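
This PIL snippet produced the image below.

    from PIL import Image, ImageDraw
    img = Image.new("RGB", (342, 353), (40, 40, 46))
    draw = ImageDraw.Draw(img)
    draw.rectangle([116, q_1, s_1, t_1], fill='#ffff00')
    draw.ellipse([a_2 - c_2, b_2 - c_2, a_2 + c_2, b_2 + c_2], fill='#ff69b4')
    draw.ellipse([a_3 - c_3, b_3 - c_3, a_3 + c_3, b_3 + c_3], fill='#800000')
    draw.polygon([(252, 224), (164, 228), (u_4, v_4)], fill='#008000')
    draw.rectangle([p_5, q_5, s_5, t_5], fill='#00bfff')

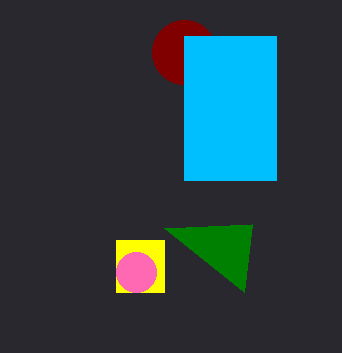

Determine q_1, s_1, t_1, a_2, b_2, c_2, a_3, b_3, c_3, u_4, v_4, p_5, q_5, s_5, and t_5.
q_1 = 240; s_1 = 164; t_1 = 292; a_2 = 136; b_2 = 272; c_2 = 20; a_3 = 184; b_3 = 52; c_3 = 32; u_4 = 244; v_4 = 292; p_5 = 184; q_5 = 36; s_5 = 276; t_5 = 180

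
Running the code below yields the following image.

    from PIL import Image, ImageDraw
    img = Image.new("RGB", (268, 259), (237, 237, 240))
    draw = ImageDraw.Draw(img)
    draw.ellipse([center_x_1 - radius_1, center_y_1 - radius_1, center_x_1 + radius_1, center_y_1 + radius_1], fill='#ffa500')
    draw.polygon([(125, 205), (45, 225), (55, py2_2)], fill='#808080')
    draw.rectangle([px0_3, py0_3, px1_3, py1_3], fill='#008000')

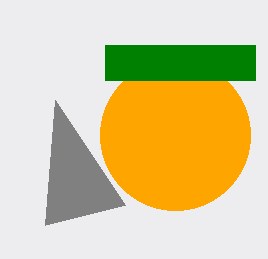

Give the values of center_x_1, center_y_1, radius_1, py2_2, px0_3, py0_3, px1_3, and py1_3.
center_x_1 = 175, center_y_1 = 135, radius_1 = 75, py2_2 = 100, px0_3 = 105, py0_3 = 45, px1_3 = 255, py1_3 = 80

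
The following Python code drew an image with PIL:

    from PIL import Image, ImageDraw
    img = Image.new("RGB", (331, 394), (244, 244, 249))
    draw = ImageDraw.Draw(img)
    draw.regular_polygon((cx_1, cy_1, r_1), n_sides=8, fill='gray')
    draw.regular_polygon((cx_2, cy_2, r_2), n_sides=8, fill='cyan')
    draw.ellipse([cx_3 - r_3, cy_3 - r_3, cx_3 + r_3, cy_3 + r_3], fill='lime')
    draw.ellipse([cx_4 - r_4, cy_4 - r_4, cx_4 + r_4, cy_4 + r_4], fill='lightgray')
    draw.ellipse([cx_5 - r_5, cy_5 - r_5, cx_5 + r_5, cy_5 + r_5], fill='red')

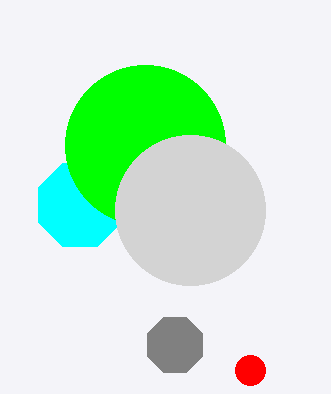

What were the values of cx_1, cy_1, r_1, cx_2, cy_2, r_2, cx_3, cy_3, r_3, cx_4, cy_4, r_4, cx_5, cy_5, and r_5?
cx_1 = 175; cy_1 = 345; r_1 = 30; cx_2 = 80; cy_2 = 205; r_2 = 45; cx_3 = 145; cy_3 = 145; r_3 = 80; cx_4 = 190; cy_4 = 210; r_4 = 75; cx_5 = 250; cy_5 = 370; r_5 = 15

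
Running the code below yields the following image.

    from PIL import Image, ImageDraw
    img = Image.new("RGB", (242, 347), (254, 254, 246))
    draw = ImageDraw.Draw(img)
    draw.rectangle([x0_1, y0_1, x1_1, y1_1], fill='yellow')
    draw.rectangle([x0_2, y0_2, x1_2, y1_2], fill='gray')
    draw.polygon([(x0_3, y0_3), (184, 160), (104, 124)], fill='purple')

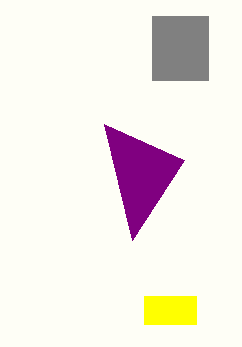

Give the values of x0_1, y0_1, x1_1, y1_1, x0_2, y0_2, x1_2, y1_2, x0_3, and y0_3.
x0_1 = 144; y0_1 = 296; x1_1 = 196; y1_1 = 324; x0_2 = 152; y0_2 = 16; x1_2 = 208; y1_2 = 80; x0_3 = 132; y0_3 = 240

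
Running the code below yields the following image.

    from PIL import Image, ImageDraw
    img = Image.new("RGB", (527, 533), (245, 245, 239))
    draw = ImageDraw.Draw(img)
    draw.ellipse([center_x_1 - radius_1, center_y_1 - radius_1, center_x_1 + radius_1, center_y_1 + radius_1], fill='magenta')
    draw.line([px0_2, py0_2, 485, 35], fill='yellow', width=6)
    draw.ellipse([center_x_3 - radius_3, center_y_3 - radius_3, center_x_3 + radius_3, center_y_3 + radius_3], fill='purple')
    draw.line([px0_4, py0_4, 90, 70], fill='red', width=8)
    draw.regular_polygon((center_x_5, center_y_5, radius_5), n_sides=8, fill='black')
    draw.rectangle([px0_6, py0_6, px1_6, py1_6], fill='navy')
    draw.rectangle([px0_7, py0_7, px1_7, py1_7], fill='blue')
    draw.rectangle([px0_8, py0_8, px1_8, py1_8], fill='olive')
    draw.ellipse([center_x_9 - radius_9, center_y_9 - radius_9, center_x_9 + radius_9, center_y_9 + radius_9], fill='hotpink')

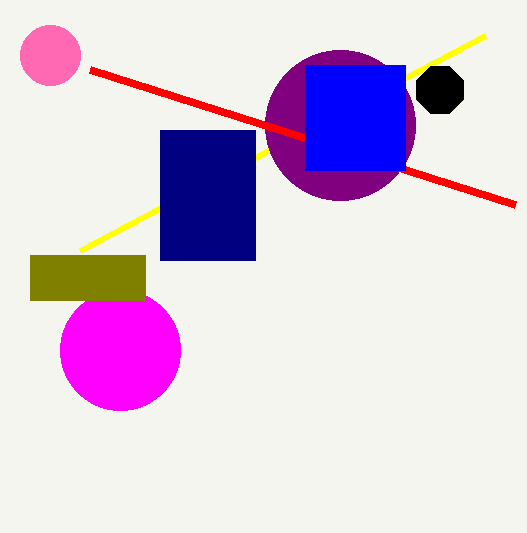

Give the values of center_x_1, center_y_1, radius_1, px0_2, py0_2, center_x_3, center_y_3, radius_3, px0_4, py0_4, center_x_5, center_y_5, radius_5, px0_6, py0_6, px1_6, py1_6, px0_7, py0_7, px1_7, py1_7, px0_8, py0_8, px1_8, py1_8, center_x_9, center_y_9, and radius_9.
center_x_1 = 120; center_y_1 = 350; radius_1 = 60; px0_2 = 80; py0_2 = 250; center_x_3 = 340; center_y_3 = 125; radius_3 = 75; px0_4 = 515; py0_4 = 205; center_x_5 = 440; center_y_5 = 90; radius_5 = 25; px0_6 = 160; py0_6 = 130; px1_6 = 255; py1_6 = 260; px0_7 = 305; py0_7 = 65; px1_7 = 405; py1_7 = 170; px0_8 = 30; py0_8 = 255; px1_8 = 145; py1_8 = 300; center_x_9 = 50; center_y_9 = 55; radius_9 = 30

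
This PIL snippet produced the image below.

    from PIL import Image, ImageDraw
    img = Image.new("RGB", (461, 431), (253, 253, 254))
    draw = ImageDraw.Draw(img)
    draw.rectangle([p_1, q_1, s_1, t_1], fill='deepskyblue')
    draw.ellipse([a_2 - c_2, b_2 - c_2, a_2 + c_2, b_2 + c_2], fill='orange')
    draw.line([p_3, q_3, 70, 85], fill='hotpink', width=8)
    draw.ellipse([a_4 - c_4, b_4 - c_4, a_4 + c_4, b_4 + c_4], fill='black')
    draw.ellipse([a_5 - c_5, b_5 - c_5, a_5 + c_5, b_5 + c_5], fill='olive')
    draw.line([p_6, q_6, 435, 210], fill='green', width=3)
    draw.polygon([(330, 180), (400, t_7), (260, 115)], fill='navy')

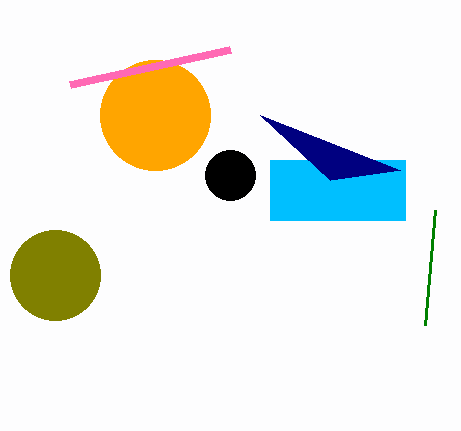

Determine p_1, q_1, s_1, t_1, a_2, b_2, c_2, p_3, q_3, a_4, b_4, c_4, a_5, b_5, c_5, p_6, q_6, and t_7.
p_1 = 270
q_1 = 160
s_1 = 405
t_1 = 220
a_2 = 155
b_2 = 115
c_2 = 55
p_3 = 230
q_3 = 50
a_4 = 230
b_4 = 175
c_4 = 25
a_5 = 55
b_5 = 275
c_5 = 45
p_6 = 425
q_6 = 325
t_7 = 170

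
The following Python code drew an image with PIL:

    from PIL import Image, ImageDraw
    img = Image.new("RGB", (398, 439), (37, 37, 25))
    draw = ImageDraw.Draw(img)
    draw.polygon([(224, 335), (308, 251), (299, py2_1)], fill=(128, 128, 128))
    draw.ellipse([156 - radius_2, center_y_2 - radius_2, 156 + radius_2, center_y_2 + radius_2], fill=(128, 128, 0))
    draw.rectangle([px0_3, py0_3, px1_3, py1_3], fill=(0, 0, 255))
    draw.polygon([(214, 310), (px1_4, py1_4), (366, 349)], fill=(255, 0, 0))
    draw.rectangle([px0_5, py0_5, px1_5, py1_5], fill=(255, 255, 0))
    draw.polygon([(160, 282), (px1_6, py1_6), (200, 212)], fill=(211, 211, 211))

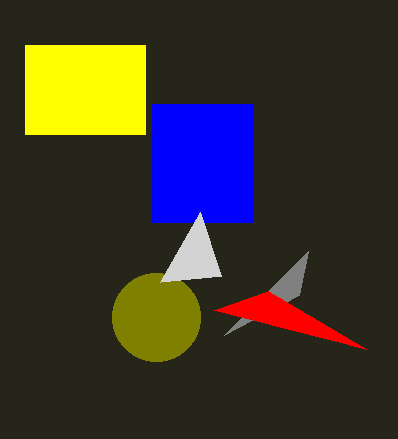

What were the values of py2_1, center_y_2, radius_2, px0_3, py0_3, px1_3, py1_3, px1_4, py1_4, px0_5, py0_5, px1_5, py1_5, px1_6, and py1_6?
py2_1 = 295
center_y_2 = 317
radius_2 = 44
px0_3 = 152
py0_3 = 104
px1_3 = 253
py1_3 = 222
px1_4 = 268
py1_4 = 291
px0_5 = 25
py0_5 = 45
px1_5 = 145
py1_5 = 134
px1_6 = 221
py1_6 = 276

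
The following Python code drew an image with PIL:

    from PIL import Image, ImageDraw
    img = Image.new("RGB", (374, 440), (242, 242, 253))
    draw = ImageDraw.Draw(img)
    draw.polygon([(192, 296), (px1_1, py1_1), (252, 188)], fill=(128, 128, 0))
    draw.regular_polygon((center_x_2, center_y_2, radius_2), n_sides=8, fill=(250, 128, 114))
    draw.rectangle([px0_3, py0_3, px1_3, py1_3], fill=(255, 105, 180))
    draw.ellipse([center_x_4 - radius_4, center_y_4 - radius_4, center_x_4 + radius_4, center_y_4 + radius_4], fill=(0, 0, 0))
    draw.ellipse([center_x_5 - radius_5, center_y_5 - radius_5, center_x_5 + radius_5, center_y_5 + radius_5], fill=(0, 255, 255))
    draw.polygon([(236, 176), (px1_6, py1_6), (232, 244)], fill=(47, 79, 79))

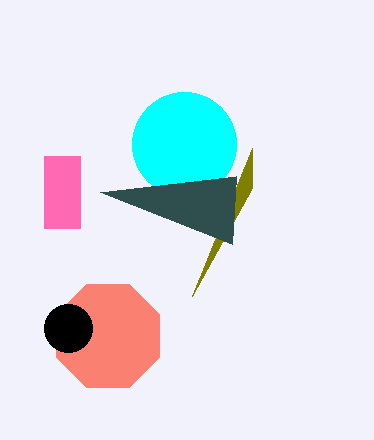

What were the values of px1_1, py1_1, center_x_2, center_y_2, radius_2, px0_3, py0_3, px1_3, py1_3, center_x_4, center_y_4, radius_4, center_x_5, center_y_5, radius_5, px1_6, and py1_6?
px1_1 = 252; py1_1 = 148; center_x_2 = 108; center_y_2 = 336; radius_2 = 56; px0_3 = 44; py0_3 = 156; px1_3 = 80; py1_3 = 228; center_x_4 = 68; center_y_4 = 328; radius_4 = 24; center_x_5 = 184; center_y_5 = 144; radius_5 = 52; px1_6 = 100; py1_6 = 192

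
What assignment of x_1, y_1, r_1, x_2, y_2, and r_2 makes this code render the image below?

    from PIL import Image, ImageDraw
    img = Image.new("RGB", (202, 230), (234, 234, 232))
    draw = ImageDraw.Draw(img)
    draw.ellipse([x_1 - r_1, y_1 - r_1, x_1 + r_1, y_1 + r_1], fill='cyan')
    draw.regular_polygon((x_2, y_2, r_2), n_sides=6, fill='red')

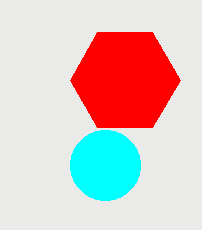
x_1 = 105, y_1 = 165, r_1 = 35, x_2 = 125, y_2 = 80, r_2 = 55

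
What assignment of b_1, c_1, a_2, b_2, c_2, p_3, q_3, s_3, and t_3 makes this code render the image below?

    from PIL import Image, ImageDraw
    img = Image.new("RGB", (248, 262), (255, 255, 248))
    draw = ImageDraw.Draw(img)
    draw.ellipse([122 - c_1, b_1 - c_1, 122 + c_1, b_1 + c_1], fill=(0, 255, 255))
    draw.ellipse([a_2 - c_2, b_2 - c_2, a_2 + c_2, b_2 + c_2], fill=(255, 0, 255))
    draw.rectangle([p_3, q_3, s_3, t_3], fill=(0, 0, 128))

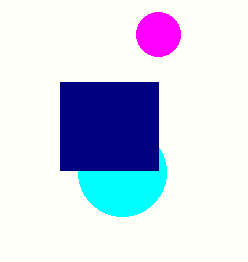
b_1 = 172
c_1 = 44
a_2 = 158
b_2 = 34
c_2 = 22
p_3 = 60
q_3 = 82
s_3 = 158
t_3 = 170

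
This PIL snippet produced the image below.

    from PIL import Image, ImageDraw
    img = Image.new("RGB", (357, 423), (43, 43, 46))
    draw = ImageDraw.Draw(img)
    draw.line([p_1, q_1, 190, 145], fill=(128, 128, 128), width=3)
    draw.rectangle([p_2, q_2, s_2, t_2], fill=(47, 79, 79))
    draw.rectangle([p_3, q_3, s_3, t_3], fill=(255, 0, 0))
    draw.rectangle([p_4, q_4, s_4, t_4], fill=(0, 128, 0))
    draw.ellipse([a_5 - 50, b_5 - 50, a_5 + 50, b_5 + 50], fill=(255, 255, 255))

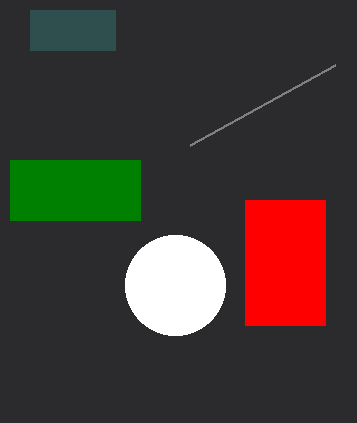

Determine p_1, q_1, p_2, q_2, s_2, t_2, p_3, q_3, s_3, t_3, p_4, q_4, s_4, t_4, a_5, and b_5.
p_1 = 335, q_1 = 65, p_2 = 30, q_2 = 10, s_2 = 115, t_2 = 50, p_3 = 245, q_3 = 200, s_3 = 325, t_3 = 325, p_4 = 10, q_4 = 160, s_4 = 140, t_4 = 220, a_5 = 175, b_5 = 285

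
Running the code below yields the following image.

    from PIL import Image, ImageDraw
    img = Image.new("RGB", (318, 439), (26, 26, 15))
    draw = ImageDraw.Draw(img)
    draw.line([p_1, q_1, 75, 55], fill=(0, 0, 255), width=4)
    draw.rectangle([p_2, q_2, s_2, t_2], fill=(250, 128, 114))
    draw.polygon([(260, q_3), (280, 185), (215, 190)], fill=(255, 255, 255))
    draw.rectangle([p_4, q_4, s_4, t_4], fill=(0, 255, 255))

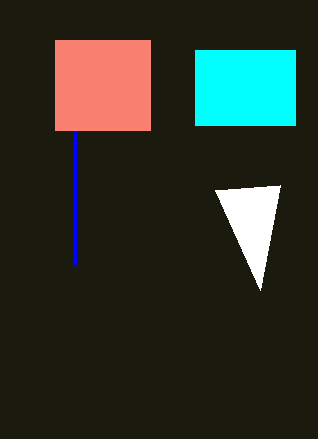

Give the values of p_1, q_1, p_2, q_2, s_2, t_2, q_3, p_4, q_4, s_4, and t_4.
p_1 = 75
q_1 = 265
p_2 = 55
q_2 = 40
s_2 = 150
t_2 = 130
q_3 = 290
p_4 = 195
q_4 = 50
s_4 = 295
t_4 = 125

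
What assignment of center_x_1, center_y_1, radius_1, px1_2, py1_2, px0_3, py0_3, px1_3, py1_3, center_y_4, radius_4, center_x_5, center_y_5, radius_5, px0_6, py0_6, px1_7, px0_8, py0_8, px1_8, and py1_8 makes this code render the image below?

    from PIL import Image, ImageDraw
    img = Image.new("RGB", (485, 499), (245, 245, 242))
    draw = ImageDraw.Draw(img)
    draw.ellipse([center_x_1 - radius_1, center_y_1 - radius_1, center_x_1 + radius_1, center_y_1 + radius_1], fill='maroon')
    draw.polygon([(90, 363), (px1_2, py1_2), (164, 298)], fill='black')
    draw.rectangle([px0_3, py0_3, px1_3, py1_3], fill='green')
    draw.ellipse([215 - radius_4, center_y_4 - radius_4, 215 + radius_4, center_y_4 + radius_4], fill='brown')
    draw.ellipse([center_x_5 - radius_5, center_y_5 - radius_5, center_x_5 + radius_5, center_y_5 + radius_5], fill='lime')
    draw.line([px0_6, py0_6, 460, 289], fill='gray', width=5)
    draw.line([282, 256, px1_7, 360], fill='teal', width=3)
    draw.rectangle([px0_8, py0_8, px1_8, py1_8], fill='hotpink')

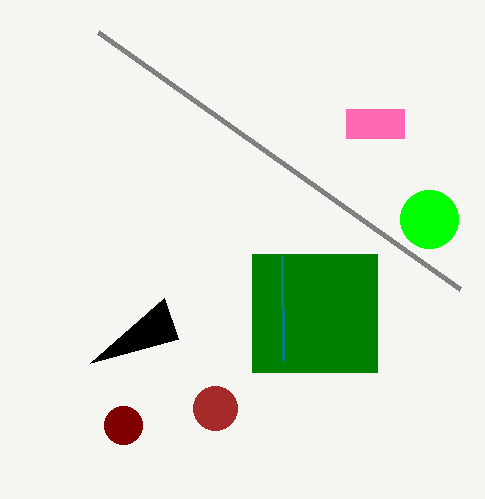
center_x_1 = 123
center_y_1 = 425
radius_1 = 19
px1_2 = 178
py1_2 = 339
px0_3 = 252
py0_3 = 254
px1_3 = 377
py1_3 = 372
center_y_4 = 408
radius_4 = 22
center_x_5 = 429
center_y_5 = 219
radius_5 = 29
px0_6 = 98
py0_6 = 32
px1_7 = 283
px0_8 = 346
py0_8 = 109
px1_8 = 404
py1_8 = 138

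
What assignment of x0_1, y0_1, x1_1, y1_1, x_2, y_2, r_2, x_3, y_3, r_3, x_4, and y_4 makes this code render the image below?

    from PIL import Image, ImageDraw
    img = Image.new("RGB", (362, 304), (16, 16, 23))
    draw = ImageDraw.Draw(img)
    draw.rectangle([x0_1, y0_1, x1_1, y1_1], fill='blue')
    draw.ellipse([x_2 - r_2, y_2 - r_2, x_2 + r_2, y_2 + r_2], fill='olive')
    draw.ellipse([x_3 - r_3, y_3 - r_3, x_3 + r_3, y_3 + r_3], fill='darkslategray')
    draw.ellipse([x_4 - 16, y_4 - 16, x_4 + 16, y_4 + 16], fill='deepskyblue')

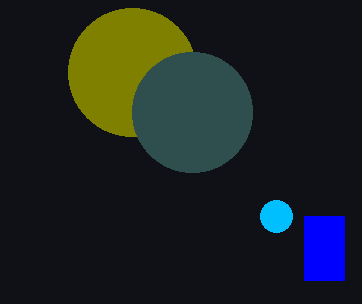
x0_1 = 304, y0_1 = 216, x1_1 = 344, y1_1 = 280, x_2 = 132, y_2 = 72, r_2 = 64, x_3 = 192, y_3 = 112, r_3 = 60, x_4 = 276, y_4 = 216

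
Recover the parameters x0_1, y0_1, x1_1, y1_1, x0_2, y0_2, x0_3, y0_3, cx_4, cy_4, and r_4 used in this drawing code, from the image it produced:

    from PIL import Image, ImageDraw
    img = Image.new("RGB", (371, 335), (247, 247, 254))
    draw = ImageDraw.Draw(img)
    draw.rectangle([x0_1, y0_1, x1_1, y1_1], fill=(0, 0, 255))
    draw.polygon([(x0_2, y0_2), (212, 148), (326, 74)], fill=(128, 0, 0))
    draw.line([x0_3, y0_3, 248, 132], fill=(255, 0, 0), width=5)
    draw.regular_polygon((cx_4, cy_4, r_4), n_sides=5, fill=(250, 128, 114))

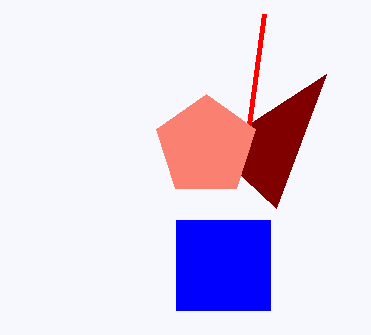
x0_1 = 176; y0_1 = 220; x1_1 = 270; y1_1 = 310; x0_2 = 276; y0_2 = 208; x0_3 = 264; y0_3 = 14; cx_4 = 206; cy_4 = 146; r_4 = 52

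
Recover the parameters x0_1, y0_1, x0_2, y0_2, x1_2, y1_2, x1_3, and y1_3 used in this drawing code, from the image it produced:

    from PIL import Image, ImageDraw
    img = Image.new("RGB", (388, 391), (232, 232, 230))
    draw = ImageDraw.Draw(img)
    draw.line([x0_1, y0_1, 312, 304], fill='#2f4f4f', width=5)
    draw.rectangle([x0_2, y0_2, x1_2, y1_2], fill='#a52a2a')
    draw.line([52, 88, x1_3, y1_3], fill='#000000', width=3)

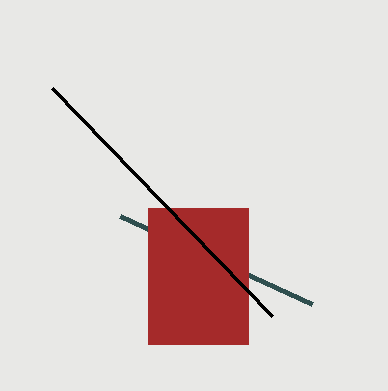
x0_1 = 120
y0_1 = 216
x0_2 = 148
y0_2 = 208
x1_2 = 248
y1_2 = 344
x1_3 = 272
y1_3 = 316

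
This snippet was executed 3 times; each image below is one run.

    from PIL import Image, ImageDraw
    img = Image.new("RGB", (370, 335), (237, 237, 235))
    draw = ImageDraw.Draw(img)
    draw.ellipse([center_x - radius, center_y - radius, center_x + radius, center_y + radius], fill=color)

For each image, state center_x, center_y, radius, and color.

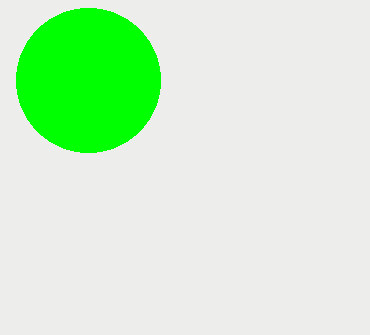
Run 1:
center_x = 88; center_y = 80; radius = 72; color = 'lime'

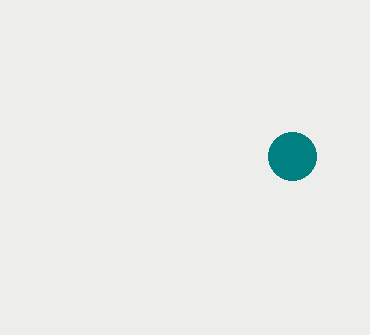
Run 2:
center_x = 292
center_y = 156
radius = 24
color = 'teal'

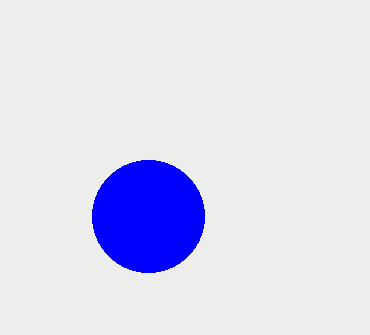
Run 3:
center_x = 148; center_y = 216; radius = 56; color = 'blue'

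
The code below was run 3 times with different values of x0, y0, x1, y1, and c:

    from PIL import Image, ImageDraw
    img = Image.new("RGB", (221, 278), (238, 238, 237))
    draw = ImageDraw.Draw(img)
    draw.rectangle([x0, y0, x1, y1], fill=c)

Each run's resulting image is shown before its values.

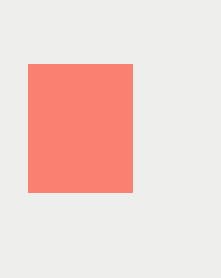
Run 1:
x0 = 28; y0 = 64; x1 = 132; y1 = 192; c = 'salmon'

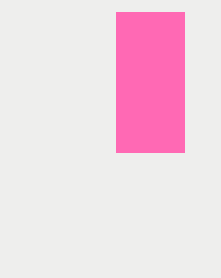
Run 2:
x0 = 116
y0 = 12
x1 = 184
y1 = 152
c = 'hotpink'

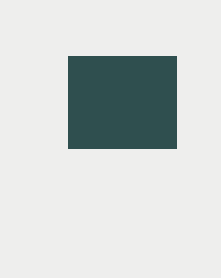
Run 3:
x0 = 68; y0 = 56; x1 = 176; y1 = 148; c = 'darkslategray'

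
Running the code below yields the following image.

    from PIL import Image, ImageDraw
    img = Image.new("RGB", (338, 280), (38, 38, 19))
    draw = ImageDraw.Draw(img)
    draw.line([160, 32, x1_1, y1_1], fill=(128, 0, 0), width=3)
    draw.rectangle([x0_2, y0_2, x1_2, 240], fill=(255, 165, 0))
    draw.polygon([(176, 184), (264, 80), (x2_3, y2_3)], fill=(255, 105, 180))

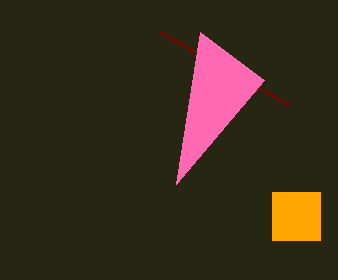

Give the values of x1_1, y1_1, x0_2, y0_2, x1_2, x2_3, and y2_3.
x1_1 = 288; y1_1 = 104; x0_2 = 272; y0_2 = 192; x1_2 = 320; x2_3 = 200; y2_3 = 32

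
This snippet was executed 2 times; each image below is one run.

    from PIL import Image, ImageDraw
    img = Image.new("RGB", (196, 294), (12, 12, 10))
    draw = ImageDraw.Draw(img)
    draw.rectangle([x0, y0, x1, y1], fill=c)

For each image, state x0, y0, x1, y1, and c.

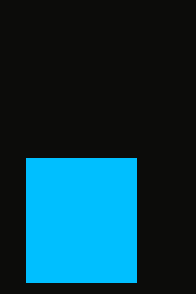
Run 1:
x0 = 26; y0 = 158; x1 = 136; y1 = 282; c = 'deepskyblue'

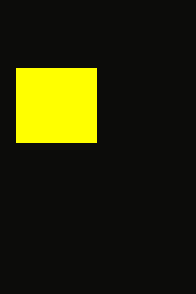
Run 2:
x0 = 16
y0 = 68
x1 = 96
y1 = 142
c = 'yellow'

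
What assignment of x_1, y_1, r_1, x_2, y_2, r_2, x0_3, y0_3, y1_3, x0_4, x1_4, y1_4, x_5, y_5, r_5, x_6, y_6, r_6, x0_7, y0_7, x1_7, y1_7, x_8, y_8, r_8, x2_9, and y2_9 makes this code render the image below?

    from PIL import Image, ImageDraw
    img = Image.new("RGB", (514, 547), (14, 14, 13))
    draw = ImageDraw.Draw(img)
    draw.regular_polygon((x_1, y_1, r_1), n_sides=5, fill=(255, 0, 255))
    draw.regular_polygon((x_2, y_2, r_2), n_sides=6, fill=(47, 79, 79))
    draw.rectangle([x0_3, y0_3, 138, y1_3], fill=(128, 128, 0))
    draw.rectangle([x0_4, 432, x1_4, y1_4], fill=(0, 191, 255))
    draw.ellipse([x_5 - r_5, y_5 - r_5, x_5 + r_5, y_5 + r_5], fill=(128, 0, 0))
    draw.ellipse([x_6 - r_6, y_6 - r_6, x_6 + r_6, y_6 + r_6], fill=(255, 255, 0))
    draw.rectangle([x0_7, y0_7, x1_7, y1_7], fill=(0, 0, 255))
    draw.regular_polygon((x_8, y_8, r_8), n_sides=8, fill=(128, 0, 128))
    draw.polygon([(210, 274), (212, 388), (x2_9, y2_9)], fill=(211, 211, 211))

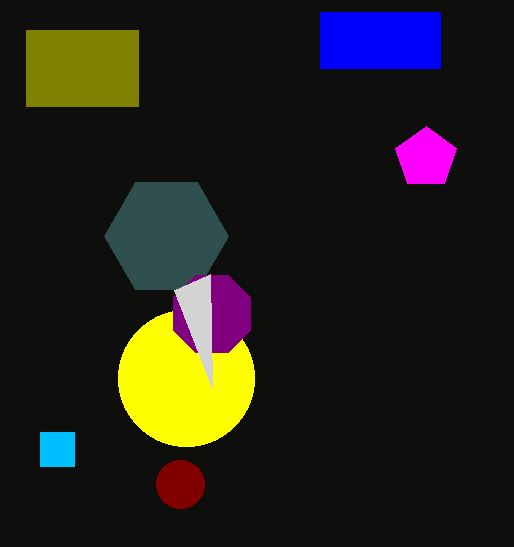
x_1 = 426
y_1 = 158
r_1 = 32
x_2 = 166
y_2 = 236
r_2 = 62
x0_3 = 26
y0_3 = 30
y1_3 = 106
x0_4 = 40
x1_4 = 74
y1_4 = 466
x_5 = 180
y_5 = 484
r_5 = 24
x_6 = 186
y_6 = 378
r_6 = 68
x0_7 = 320
y0_7 = 12
x1_7 = 440
y1_7 = 68
x_8 = 212
y_8 = 314
r_8 = 42
x2_9 = 174
y2_9 = 290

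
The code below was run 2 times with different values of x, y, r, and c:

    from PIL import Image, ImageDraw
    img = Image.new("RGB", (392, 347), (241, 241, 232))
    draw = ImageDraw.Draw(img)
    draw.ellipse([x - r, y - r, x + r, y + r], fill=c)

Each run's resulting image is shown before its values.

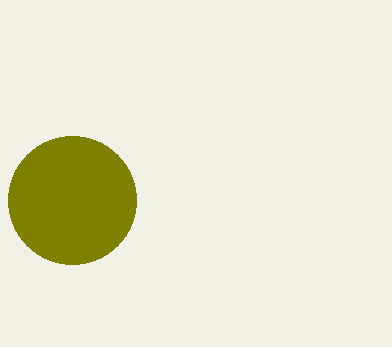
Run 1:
x = 72; y = 200; r = 64; c = 'olive'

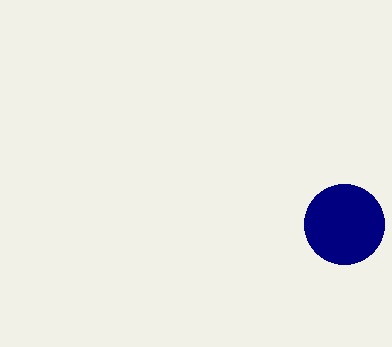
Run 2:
x = 344; y = 224; r = 40; c = 'navy'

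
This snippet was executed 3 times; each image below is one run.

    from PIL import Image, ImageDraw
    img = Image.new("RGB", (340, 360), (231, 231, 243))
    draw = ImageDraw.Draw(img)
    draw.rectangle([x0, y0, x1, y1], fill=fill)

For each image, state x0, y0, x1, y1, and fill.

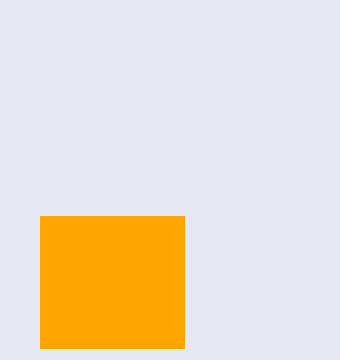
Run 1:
x0 = 40, y0 = 216, x1 = 184, y1 = 348, fill = 'orange'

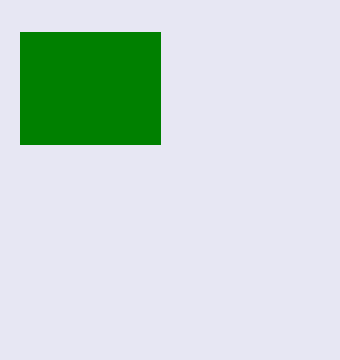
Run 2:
x0 = 20; y0 = 32; x1 = 160; y1 = 144; fill = 'green'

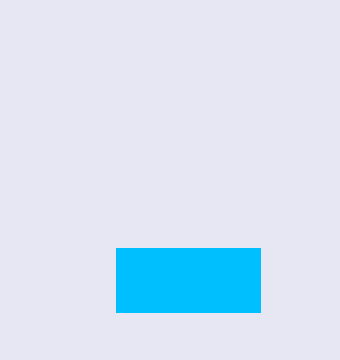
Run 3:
x0 = 116; y0 = 248; x1 = 260; y1 = 312; fill = 'deepskyblue'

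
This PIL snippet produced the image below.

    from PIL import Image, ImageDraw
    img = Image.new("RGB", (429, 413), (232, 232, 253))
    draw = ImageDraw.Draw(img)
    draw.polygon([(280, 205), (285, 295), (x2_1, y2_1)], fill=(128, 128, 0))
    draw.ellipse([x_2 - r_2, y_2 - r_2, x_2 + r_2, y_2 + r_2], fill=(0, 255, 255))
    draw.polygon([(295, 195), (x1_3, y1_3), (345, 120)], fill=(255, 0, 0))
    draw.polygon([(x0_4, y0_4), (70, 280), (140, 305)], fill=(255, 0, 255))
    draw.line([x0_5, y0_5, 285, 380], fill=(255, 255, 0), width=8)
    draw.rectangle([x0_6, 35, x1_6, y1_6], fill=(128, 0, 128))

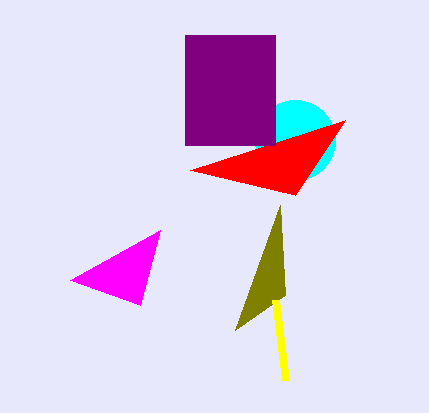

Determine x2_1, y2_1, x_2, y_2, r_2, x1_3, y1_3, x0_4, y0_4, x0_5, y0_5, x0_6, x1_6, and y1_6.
x2_1 = 235
y2_1 = 330
x_2 = 295
y_2 = 140
r_2 = 40
x1_3 = 190
y1_3 = 170
x0_4 = 160
y0_4 = 230
x0_5 = 275
y0_5 = 300
x0_6 = 185
x1_6 = 275
y1_6 = 145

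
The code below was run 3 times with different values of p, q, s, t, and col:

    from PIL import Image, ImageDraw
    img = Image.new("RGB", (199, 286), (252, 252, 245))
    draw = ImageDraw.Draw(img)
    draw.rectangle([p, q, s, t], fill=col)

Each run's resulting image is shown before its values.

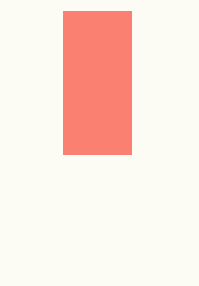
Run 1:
p = 63; q = 11; s = 131; t = 154; col = 'salmon'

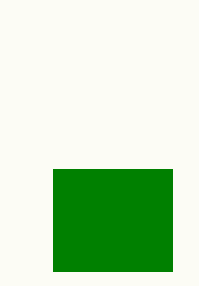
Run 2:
p = 53
q = 169
s = 172
t = 271
col = 'green'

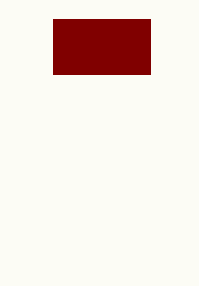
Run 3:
p = 53; q = 19; s = 150; t = 74; col = 'maroon'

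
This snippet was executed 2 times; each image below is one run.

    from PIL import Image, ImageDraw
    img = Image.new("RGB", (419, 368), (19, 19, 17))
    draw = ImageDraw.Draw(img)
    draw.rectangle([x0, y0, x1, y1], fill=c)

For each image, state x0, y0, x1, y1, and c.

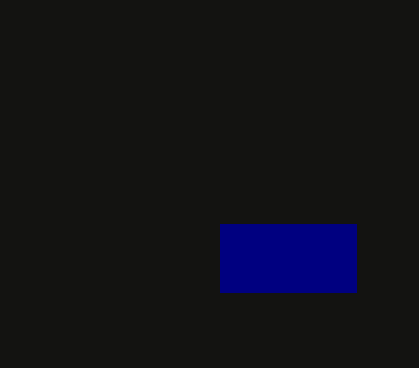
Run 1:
x0 = 220, y0 = 224, x1 = 356, y1 = 292, c = 'navy'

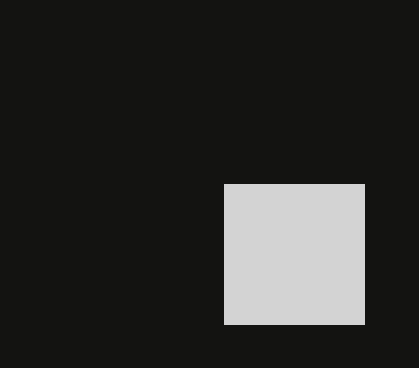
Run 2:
x0 = 224
y0 = 184
x1 = 364
y1 = 324
c = 'lightgray'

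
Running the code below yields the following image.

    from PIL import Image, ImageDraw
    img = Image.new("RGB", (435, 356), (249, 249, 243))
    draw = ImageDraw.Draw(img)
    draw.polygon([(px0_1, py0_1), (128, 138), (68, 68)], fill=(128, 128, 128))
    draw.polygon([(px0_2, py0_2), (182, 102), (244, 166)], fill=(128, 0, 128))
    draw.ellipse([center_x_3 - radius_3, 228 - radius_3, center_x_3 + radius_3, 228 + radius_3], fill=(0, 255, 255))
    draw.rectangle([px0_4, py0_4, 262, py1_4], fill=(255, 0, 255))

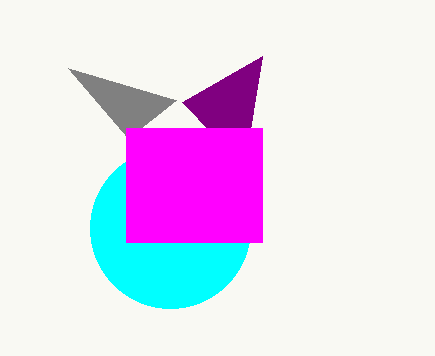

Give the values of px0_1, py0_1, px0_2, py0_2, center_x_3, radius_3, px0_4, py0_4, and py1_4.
px0_1 = 176, py0_1 = 100, px0_2 = 262, py0_2 = 56, center_x_3 = 170, radius_3 = 80, px0_4 = 126, py0_4 = 128, py1_4 = 242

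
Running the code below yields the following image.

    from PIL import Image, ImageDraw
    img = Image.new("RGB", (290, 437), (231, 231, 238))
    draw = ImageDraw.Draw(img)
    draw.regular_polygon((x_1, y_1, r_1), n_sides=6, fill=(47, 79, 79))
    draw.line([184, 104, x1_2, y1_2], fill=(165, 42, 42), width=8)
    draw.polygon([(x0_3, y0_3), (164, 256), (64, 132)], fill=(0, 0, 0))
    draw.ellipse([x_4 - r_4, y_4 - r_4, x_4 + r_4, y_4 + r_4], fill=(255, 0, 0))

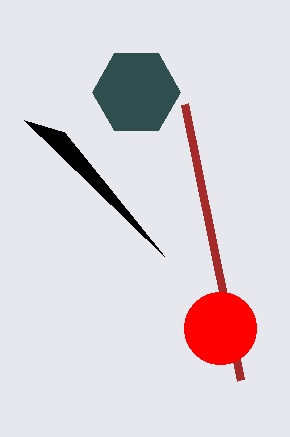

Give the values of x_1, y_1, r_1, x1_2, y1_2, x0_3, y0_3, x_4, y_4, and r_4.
x_1 = 136
y_1 = 92
r_1 = 44
x1_2 = 240
y1_2 = 380
x0_3 = 24
y0_3 = 120
x_4 = 220
y_4 = 328
r_4 = 36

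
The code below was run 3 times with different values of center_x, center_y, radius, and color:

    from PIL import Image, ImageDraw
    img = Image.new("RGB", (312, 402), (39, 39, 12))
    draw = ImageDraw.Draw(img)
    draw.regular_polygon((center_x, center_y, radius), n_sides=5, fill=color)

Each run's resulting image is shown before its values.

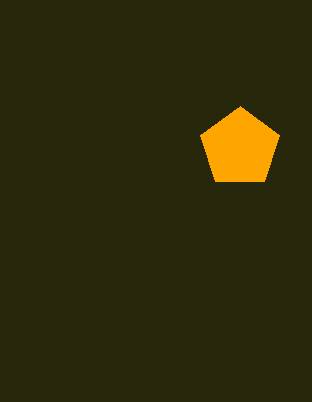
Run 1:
center_x = 240; center_y = 148; radius = 42; color = 'orange'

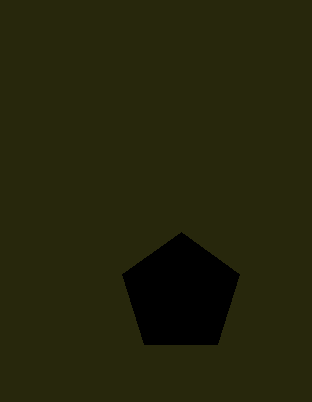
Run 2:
center_x = 181
center_y = 294
radius = 62
color = 'black'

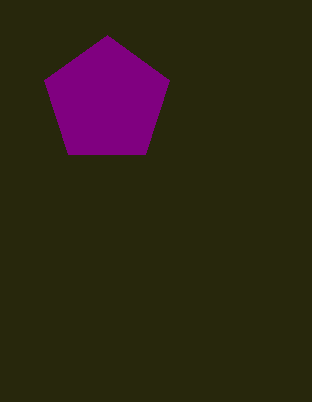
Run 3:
center_x = 107; center_y = 101; radius = 66; color = 'purple'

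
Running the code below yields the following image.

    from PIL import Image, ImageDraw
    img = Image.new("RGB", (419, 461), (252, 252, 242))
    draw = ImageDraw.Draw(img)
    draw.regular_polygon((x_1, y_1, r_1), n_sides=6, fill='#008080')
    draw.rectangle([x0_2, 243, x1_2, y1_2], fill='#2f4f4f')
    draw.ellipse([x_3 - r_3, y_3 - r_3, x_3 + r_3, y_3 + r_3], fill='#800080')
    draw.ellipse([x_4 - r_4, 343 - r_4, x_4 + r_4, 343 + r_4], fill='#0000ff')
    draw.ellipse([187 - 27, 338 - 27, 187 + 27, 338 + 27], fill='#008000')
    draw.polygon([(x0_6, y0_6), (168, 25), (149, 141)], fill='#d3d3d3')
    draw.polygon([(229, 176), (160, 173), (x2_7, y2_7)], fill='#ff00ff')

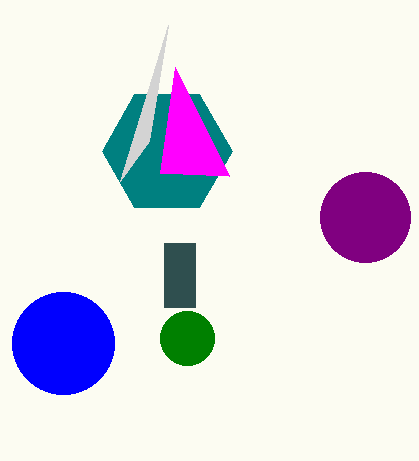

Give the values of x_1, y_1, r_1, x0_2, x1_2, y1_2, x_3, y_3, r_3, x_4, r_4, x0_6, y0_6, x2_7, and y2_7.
x_1 = 167; y_1 = 151; r_1 = 65; x0_2 = 164; x1_2 = 195; y1_2 = 307; x_3 = 365; y_3 = 217; r_3 = 45; x_4 = 63; r_4 = 51; x0_6 = 120; y0_6 = 181; x2_7 = 175; y2_7 = 67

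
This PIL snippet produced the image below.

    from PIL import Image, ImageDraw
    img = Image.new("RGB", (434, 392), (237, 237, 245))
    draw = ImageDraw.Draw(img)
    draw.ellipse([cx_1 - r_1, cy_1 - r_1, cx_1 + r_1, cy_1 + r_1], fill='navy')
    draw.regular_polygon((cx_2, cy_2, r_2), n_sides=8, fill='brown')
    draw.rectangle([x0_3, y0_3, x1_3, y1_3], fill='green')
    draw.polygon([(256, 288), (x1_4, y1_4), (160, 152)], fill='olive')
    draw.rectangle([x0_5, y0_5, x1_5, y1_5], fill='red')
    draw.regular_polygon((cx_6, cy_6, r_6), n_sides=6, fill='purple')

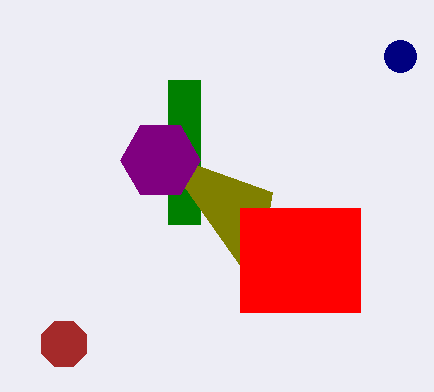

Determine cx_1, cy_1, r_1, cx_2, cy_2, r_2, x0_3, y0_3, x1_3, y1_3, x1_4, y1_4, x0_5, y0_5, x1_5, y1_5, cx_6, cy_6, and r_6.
cx_1 = 400
cy_1 = 56
r_1 = 16
cx_2 = 64
cy_2 = 344
r_2 = 24
x0_3 = 168
y0_3 = 80
x1_3 = 200
y1_3 = 224
x1_4 = 272
y1_4 = 192
x0_5 = 240
y0_5 = 208
x1_5 = 360
y1_5 = 312
cx_6 = 160
cy_6 = 160
r_6 = 40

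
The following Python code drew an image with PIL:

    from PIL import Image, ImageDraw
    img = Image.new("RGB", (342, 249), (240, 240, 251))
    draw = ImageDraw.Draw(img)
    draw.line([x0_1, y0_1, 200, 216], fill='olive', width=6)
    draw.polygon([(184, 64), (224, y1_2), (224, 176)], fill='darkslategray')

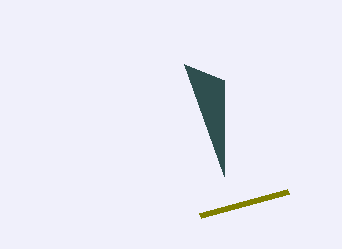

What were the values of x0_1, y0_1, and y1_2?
x0_1 = 288; y0_1 = 192; y1_2 = 80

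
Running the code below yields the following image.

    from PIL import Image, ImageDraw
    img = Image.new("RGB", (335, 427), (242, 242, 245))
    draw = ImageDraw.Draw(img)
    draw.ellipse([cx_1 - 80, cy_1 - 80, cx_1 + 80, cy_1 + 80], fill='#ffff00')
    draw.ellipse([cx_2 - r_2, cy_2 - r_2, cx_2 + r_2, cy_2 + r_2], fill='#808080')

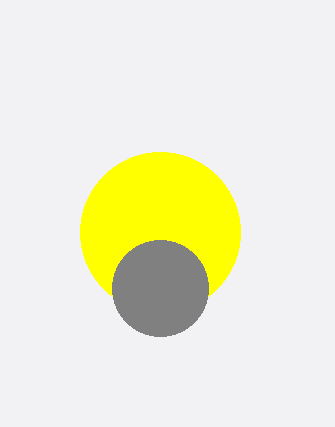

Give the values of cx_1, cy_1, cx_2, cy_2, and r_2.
cx_1 = 160; cy_1 = 232; cx_2 = 160; cy_2 = 288; r_2 = 48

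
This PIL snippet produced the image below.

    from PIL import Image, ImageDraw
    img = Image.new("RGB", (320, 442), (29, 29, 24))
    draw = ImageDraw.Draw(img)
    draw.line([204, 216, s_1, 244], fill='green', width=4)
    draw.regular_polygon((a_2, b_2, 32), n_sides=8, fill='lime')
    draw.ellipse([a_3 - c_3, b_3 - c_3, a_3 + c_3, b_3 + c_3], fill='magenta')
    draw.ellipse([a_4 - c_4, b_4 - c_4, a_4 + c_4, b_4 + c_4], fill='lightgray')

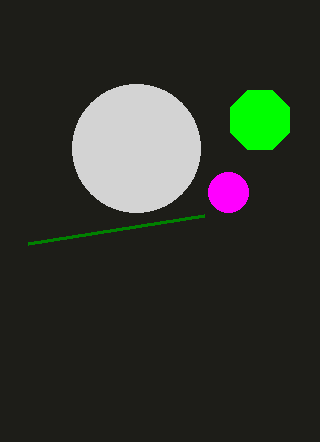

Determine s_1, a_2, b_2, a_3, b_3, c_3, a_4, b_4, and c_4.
s_1 = 28
a_2 = 260
b_2 = 120
a_3 = 228
b_3 = 192
c_3 = 20
a_4 = 136
b_4 = 148
c_4 = 64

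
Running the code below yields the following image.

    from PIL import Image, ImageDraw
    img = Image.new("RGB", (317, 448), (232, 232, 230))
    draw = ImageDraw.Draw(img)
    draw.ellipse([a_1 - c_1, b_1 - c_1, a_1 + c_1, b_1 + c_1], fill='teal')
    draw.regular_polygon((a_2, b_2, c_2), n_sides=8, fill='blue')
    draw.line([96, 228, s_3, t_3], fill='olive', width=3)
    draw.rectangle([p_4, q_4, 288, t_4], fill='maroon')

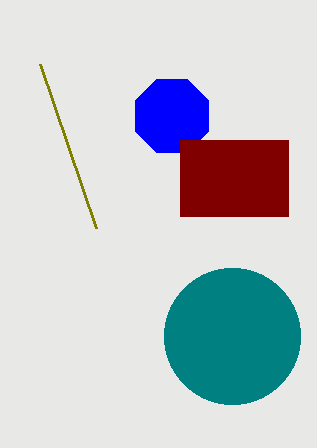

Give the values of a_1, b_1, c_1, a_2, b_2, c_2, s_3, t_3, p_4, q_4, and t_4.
a_1 = 232, b_1 = 336, c_1 = 68, a_2 = 172, b_2 = 116, c_2 = 40, s_3 = 40, t_3 = 64, p_4 = 180, q_4 = 140, t_4 = 216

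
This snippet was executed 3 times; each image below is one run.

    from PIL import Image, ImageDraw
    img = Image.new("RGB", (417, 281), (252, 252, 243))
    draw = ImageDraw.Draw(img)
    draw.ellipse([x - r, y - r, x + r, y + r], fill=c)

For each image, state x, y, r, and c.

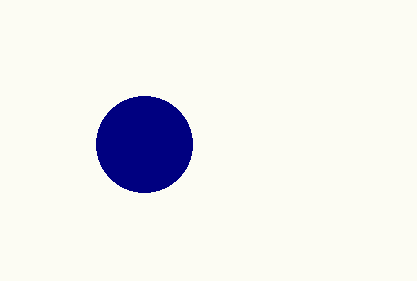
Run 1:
x = 144; y = 144; r = 48; c = 'navy'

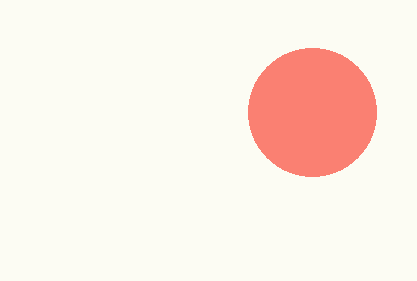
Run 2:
x = 312, y = 112, r = 64, c = 'salmon'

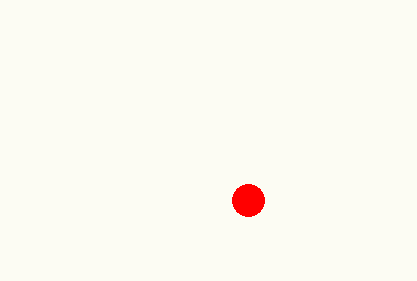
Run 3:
x = 248
y = 200
r = 16
c = 'red'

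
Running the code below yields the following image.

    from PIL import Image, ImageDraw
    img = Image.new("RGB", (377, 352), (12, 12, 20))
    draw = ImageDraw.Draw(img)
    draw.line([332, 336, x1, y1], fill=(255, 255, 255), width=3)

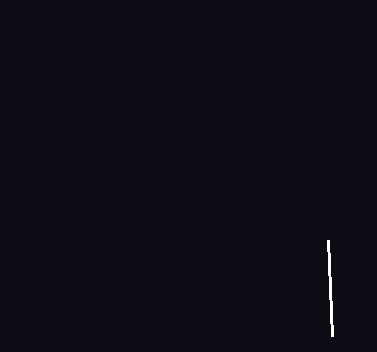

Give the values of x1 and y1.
x1 = 328
y1 = 240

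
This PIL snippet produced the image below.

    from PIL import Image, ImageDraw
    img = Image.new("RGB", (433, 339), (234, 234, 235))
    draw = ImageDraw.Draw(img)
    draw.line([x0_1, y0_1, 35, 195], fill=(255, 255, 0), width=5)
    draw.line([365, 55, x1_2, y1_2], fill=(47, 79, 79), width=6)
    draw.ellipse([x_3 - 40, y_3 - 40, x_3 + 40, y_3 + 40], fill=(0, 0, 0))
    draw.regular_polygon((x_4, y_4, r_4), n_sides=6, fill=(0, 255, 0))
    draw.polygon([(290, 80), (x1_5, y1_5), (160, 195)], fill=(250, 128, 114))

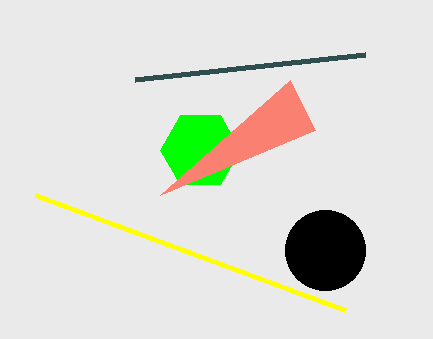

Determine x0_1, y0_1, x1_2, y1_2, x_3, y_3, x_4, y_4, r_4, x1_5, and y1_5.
x0_1 = 345
y0_1 = 310
x1_2 = 135
y1_2 = 80
x_3 = 325
y_3 = 250
x_4 = 200
y_4 = 150
r_4 = 40
x1_5 = 315
y1_5 = 130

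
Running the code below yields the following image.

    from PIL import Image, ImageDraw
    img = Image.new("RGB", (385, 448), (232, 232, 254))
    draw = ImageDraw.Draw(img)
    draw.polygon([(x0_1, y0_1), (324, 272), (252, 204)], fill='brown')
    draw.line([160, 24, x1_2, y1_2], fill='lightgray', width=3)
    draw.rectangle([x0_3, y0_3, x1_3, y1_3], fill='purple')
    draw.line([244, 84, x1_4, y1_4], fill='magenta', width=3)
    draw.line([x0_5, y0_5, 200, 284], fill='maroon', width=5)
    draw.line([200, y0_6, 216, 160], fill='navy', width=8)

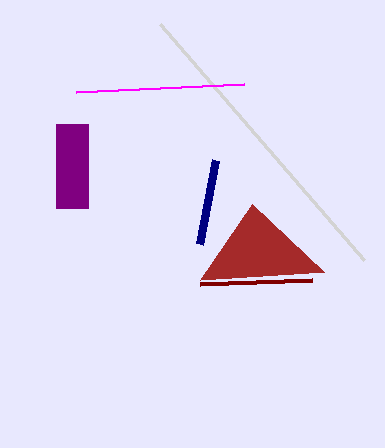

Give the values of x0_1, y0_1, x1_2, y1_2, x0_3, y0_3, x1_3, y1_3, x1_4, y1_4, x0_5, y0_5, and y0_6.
x0_1 = 200
y0_1 = 280
x1_2 = 364
y1_2 = 260
x0_3 = 56
y0_3 = 124
x1_3 = 88
y1_3 = 208
x1_4 = 76
y1_4 = 92
x0_5 = 312
y0_5 = 280
y0_6 = 244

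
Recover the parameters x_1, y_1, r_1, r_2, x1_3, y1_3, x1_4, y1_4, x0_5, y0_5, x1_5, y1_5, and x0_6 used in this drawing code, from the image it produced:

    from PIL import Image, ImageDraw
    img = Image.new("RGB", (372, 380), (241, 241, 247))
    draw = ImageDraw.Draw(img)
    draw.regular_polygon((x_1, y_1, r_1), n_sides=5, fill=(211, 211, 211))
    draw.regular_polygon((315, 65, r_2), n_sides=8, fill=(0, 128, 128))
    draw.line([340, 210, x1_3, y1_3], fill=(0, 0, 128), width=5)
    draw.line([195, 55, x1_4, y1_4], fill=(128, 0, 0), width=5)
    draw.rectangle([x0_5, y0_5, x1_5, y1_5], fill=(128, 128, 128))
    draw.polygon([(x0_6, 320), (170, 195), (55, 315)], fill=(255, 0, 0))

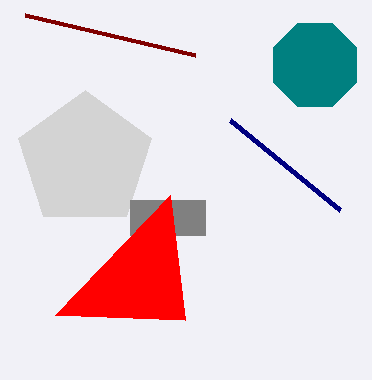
x_1 = 85
y_1 = 160
r_1 = 70
r_2 = 45
x1_3 = 230
y1_3 = 120
x1_4 = 25
y1_4 = 15
x0_5 = 130
y0_5 = 200
x1_5 = 205
y1_5 = 235
x0_6 = 185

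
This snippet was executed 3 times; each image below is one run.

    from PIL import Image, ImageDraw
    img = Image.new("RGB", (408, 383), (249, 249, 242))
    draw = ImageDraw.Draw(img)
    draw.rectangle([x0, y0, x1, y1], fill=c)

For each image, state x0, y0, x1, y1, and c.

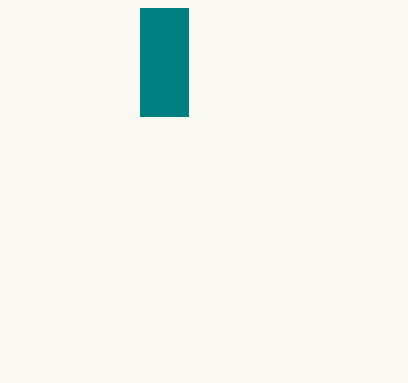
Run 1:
x0 = 140; y0 = 8; x1 = 188; y1 = 116; c = 'teal'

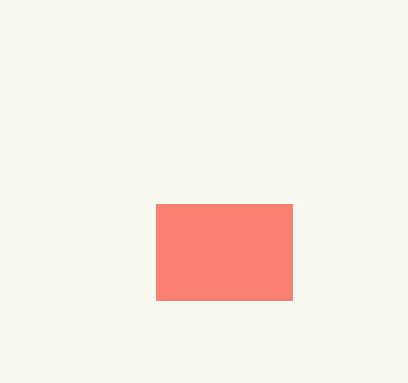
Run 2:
x0 = 156
y0 = 204
x1 = 292
y1 = 300
c = 'salmon'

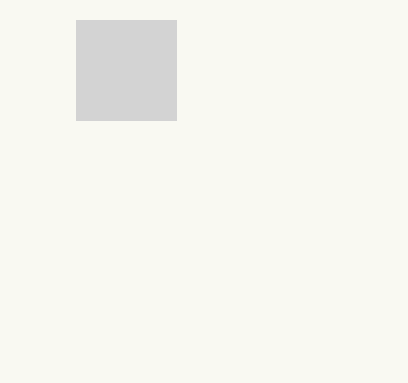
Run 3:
x0 = 76
y0 = 20
x1 = 176
y1 = 120
c = 'lightgray'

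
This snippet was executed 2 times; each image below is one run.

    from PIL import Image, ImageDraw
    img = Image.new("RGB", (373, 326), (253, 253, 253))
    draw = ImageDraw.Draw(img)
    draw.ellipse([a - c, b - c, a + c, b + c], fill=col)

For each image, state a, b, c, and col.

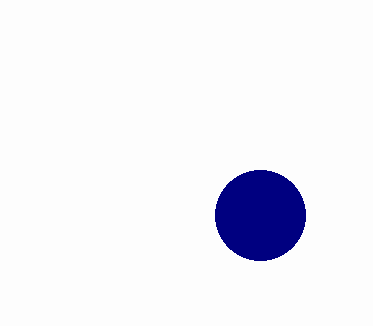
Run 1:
a = 260
b = 215
c = 45
col = 'navy'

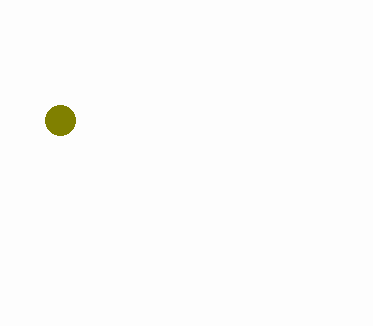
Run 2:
a = 60
b = 120
c = 15
col = 'olive'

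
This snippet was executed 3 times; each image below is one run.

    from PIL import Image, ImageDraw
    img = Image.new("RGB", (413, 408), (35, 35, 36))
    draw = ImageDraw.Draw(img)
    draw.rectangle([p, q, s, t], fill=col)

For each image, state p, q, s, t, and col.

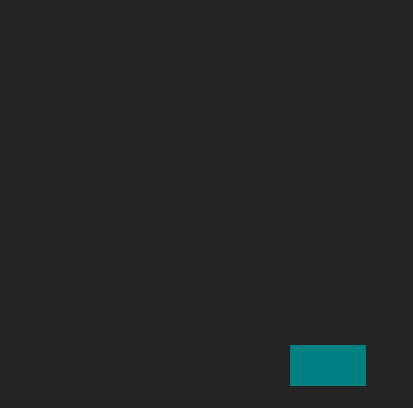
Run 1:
p = 290; q = 345; s = 365; t = 385; col = 'teal'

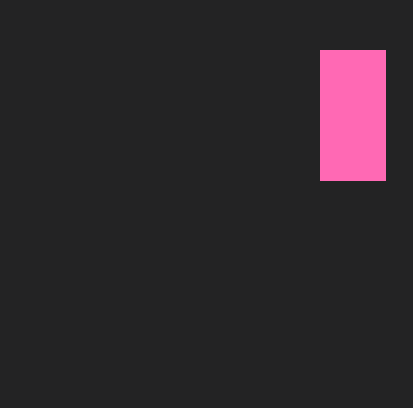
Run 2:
p = 320, q = 50, s = 385, t = 180, col = 'hotpink'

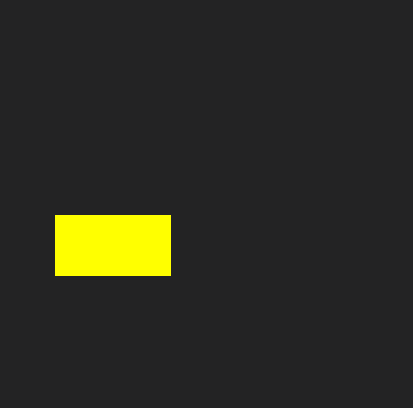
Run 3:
p = 55; q = 215; s = 170; t = 275; col = 'yellow'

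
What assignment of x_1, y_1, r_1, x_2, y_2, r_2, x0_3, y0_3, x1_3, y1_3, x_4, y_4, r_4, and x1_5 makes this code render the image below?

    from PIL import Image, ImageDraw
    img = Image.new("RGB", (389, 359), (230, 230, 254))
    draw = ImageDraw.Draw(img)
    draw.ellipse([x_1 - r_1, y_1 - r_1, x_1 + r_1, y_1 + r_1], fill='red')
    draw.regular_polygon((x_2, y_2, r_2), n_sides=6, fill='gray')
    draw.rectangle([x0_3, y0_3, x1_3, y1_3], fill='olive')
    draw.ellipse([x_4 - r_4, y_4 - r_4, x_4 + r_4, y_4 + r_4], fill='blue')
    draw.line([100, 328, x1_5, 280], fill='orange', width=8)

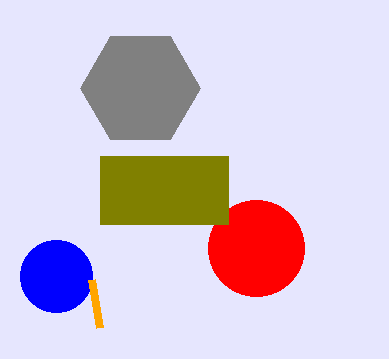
x_1 = 256, y_1 = 248, r_1 = 48, x_2 = 140, y_2 = 88, r_2 = 60, x0_3 = 100, y0_3 = 156, x1_3 = 228, y1_3 = 224, x_4 = 56, y_4 = 276, r_4 = 36, x1_5 = 92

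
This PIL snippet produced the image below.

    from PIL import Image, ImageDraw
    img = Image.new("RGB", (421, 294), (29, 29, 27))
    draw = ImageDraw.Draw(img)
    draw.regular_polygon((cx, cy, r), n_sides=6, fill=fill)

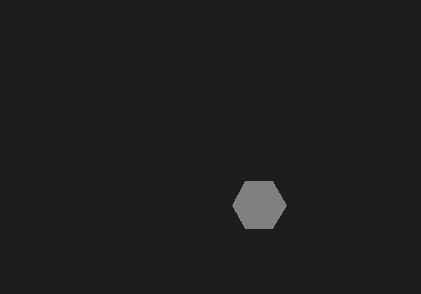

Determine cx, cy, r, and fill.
cx = 259, cy = 205, r = 27, fill = 'gray'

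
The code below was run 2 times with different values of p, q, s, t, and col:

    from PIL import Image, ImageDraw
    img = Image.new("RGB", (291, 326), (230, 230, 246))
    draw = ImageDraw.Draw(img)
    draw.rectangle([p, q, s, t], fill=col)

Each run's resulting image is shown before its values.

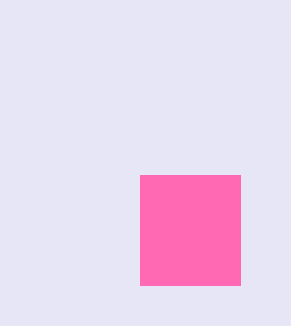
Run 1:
p = 140
q = 175
s = 240
t = 285
col = 'hotpink'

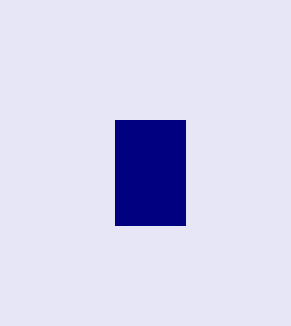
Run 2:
p = 115, q = 120, s = 185, t = 225, col = 'navy'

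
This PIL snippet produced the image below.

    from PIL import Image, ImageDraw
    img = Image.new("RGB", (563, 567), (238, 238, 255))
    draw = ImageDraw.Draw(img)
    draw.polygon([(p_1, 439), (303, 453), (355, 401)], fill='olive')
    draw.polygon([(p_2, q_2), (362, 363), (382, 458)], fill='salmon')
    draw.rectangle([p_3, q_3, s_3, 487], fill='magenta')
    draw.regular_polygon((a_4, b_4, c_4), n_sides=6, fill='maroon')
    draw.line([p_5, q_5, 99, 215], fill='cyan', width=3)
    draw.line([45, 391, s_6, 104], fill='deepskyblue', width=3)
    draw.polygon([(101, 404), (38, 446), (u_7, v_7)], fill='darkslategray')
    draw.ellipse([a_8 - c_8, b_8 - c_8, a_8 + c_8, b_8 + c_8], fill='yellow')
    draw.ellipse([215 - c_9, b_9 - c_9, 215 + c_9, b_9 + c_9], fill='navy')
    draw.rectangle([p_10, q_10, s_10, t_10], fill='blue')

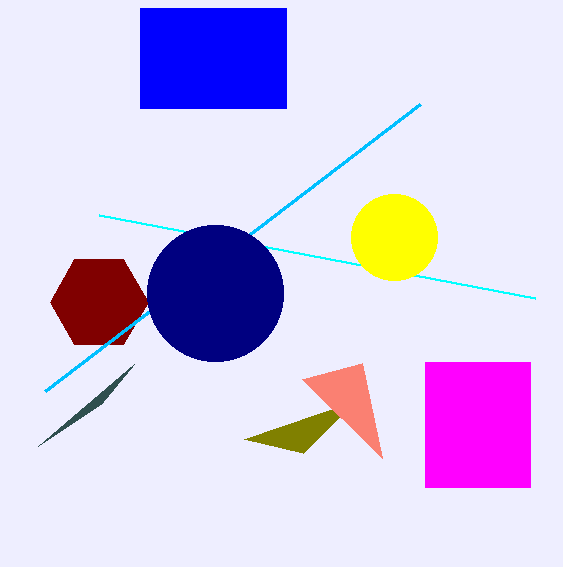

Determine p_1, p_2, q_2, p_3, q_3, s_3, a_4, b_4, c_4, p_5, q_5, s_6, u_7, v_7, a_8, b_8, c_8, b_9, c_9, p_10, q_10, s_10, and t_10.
p_1 = 244, p_2 = 302, q_2 = 379, p_3 = 425, q_3 = 362, s_3 = 530, a_4 = 99, b_4 = 302, c_4 = 49, p_5 = 535, q_5 = 298, s_6 = 420, u_7 = 134, v_7 = 364, a_8 = 394, b_8 = 237, c_8 = 43, b_9 = 293, c_9 = 68, p_10 = 140, q_10 = 8, s_10 = 286, t_10 = 108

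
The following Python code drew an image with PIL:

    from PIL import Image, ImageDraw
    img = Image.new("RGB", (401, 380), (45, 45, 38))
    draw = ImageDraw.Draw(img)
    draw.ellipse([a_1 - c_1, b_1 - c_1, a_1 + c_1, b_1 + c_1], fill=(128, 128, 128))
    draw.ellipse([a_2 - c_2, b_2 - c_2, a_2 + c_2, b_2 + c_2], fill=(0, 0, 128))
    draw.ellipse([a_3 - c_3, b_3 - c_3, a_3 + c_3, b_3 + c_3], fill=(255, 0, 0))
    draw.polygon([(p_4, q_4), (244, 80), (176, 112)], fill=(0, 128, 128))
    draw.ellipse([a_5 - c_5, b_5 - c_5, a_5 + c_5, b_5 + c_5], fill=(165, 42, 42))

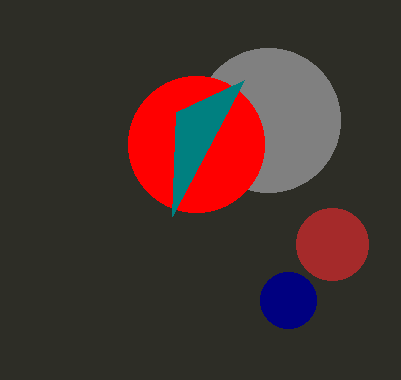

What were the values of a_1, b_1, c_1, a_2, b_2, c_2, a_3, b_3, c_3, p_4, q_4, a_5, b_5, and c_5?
a_1 = 268
b_1 = 120
c_1 = 72
a_2 = 288
b_2 = 300
c_2 = 28
a_3 = 196
b_3 = 144
c_3 = 68
p_4 = 172
q_4 = 216
a_5 = 332
b_5 = 244
c_5 = 36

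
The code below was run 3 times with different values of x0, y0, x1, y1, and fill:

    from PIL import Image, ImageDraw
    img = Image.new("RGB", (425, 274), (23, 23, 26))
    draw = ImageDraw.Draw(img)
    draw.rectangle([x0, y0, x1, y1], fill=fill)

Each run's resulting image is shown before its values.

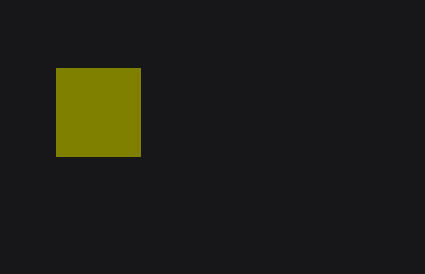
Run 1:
x0 = 56, y0 = 68, x1 = 140, y1 = 156, fill = 'olive'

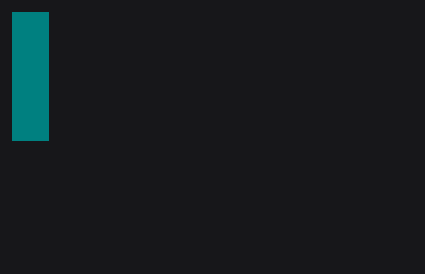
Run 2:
x0 = 12; y0 = 12; x1 = 48; y1 = 140; fill = 'teal'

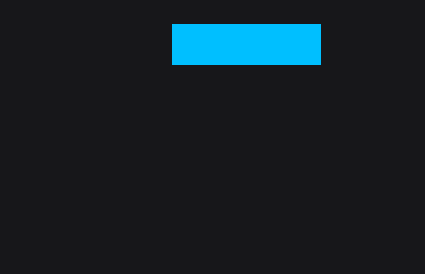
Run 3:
x0 = 172
y0 = 24
x1 = 320
y1 = 64
fill = 'deepskyblue'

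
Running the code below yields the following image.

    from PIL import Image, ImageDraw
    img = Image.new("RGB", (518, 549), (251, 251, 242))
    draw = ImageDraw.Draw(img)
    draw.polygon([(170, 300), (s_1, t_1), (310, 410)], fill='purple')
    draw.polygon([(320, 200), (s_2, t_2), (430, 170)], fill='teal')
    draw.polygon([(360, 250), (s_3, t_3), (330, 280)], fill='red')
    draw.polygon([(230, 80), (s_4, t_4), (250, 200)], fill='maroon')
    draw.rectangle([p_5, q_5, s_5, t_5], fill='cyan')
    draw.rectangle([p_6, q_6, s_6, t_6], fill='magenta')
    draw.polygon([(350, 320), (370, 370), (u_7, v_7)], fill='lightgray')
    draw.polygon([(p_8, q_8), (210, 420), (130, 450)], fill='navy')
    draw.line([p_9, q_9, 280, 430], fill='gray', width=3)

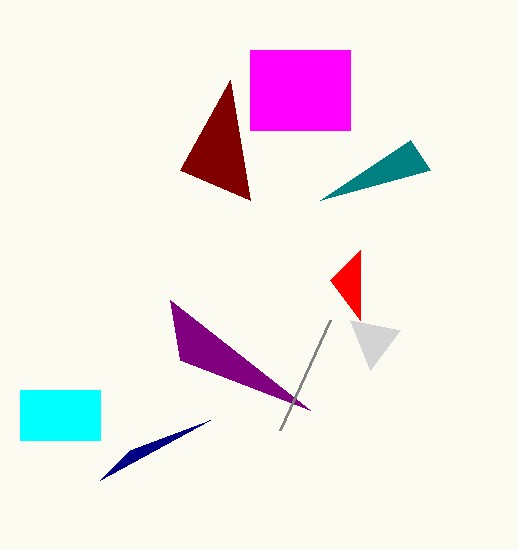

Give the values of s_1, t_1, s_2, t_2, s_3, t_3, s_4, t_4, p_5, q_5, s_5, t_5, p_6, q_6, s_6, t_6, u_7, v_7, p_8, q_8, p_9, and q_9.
s_1 = 180, t_1 = 360, s_2 = 410, t_2 = 140, s_3 = 360, t_3 = 320, s_4 = 180, t_4 = 170, p_5 = 20, q_5 = 390, s_5 = 100, t_5 = 440, p_6 = 250, q_6 = 50, s_6 = 350, t_6 = 130, u_7 = 400, v_7 = 330, p_8 = 100, q_8 = 480, p_9 = 330, q_9 = 320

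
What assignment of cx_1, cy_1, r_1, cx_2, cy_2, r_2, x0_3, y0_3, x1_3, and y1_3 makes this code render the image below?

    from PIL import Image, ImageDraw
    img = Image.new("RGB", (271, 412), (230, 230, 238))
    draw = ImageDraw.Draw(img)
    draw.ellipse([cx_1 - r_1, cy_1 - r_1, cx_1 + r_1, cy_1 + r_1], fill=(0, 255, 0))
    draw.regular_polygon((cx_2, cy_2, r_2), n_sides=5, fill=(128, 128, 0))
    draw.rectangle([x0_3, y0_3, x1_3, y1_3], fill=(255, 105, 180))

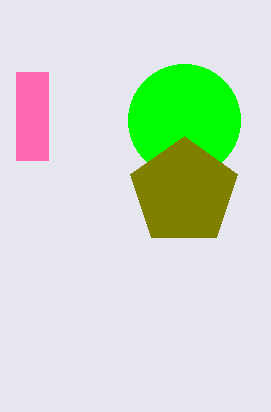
cx_1 = 184
cy_1 = 120
r_1 = 56
cx_2 = 184
cy_2 = 192
r_2 = 56
x0_3 = 16
y0_3 = 72
x1_3 = 48
y1_3 = 160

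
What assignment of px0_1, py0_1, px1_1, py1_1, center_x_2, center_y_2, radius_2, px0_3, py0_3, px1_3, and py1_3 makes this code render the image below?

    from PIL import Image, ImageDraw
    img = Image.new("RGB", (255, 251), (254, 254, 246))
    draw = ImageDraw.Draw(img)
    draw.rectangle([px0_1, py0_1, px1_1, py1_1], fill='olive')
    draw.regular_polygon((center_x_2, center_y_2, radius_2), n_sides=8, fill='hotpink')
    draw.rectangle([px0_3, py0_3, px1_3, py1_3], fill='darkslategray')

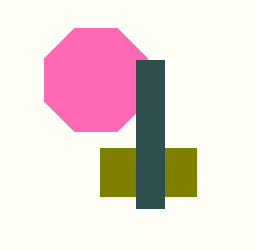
px0_1 = 100, py0_1 = 148, px1_1 = 196, py1_1 = 196, center_x_2 = 96, center_y_2 = 80, radius_2 = 56, px0_3 = 136, py0_3 = 60, px1_3 = 164, py1_3 = 208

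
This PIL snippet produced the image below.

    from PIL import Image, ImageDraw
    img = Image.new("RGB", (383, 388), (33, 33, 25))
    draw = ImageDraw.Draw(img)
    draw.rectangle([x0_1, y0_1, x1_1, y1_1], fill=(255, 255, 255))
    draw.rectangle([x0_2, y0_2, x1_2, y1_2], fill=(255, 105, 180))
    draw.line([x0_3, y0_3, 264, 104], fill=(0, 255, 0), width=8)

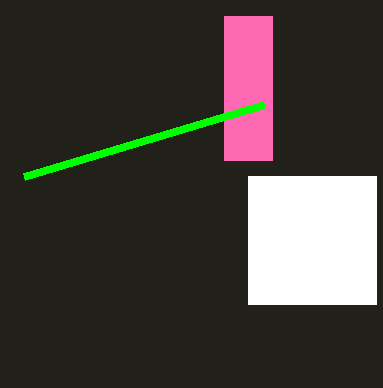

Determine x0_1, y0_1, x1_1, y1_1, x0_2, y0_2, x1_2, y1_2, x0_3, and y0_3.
x0_1 = 248; y0_1 = 176; x1_1 = 376; y1_1 = 304; x0_2 = 224; y0_2 = 16; x1_2 = 272; y1_2 = 160; x0_3 = 24; y0_3 = 176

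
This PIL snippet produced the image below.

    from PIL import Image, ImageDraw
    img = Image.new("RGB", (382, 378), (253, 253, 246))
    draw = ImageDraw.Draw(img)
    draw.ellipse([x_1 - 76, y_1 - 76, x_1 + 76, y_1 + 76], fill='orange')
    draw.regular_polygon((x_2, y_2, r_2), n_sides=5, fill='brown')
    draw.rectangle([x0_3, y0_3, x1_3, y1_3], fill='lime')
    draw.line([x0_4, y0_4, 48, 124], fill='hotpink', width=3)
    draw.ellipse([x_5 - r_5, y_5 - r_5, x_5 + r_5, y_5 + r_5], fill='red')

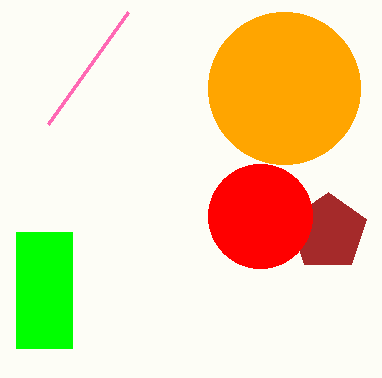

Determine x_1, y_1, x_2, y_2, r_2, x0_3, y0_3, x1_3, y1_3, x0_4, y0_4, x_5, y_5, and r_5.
x_1 = 284
y_1 = 88
x_2 = 328
y_2 = 232
r_2 = 40
x0_3 = 16
y0_3 = 232
x1_3 = 72
y1_3 = 348
x0_4 = 128
y0_4 = 12
x_5 = 260
y_5 = 216
r_5 = 52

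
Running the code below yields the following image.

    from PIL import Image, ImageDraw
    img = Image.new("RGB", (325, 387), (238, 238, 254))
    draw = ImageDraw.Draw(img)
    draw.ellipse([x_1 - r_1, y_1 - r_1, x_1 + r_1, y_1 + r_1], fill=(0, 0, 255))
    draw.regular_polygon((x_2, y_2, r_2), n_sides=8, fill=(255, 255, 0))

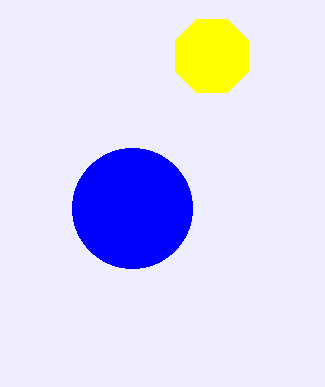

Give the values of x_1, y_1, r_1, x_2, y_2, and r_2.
x_1 = 132
y_1 = 208
r_1 = 60
x_2 = 212
y_2 = 56
r_2 = 40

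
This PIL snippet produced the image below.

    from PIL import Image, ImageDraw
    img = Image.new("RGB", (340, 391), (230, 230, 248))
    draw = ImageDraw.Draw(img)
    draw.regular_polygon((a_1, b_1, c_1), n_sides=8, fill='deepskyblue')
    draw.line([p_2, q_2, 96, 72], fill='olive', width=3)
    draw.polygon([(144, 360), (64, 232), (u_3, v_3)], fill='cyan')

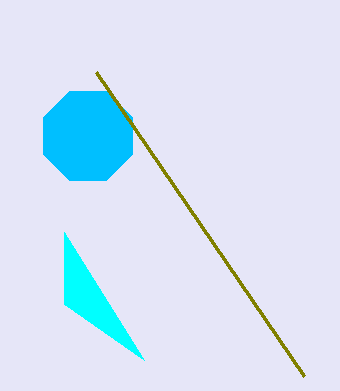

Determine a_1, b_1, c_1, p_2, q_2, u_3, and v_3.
a_1 = 88, b_1 = 136, c_1 = 48, p_2 = 304, q_2 = 376, u_3 = 64, v_3 = 304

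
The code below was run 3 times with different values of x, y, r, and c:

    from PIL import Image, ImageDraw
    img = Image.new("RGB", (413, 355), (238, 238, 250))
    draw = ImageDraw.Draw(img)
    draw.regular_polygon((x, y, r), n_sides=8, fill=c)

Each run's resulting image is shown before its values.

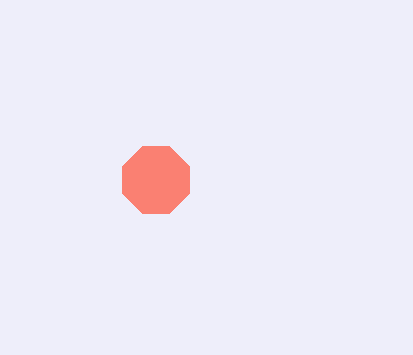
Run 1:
x = 156; y = 180; r = 36; c = 'salmon'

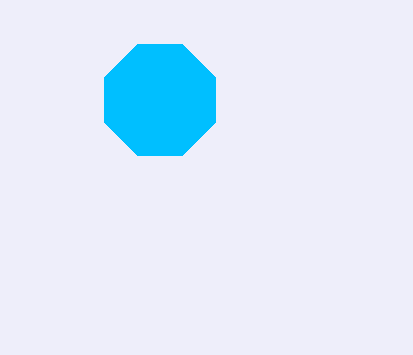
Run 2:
x = 160, y = 100, r = 60, c = 'deepskyblue'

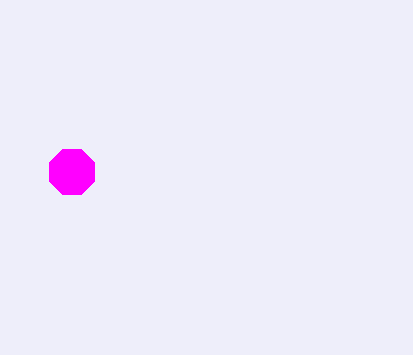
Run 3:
x = 72, y = 172, r = 24, c = 'magenta'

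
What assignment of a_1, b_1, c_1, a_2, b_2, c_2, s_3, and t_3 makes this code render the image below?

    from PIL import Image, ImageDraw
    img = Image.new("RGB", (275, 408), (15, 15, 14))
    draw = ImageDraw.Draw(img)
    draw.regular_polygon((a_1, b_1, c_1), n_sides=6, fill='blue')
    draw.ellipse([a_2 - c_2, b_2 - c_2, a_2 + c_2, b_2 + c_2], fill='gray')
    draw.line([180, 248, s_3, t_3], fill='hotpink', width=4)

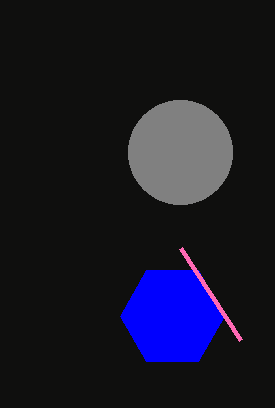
a_1 = 172, b_1 = 316, c_1 = 52, a_2 = 180, b_2 = 152, c_2 = 52, s_3 = 240, t_3 = 340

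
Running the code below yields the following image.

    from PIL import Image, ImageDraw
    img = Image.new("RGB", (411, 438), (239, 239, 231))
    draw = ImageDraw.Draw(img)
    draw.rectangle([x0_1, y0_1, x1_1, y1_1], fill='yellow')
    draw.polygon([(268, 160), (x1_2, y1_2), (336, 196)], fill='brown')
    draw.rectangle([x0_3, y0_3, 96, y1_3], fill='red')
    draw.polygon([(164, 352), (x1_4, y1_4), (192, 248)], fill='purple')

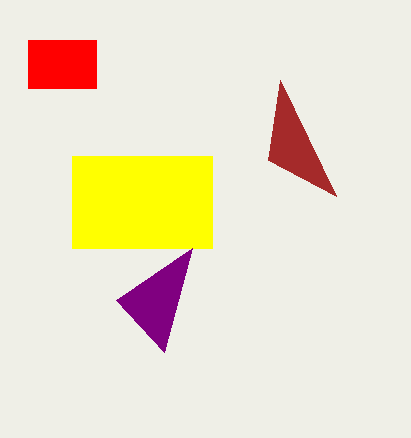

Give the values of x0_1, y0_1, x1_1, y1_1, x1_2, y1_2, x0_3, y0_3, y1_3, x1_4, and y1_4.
x0_1 = 72, y0_1 = 156, x1_1 = 212, y1_1 = 248, x1_2 = 280, y1_2 = 80, x0_3 = 28, y0_3 = 40, y1_3 = 88, x1_4 = 116, y1_4 = 300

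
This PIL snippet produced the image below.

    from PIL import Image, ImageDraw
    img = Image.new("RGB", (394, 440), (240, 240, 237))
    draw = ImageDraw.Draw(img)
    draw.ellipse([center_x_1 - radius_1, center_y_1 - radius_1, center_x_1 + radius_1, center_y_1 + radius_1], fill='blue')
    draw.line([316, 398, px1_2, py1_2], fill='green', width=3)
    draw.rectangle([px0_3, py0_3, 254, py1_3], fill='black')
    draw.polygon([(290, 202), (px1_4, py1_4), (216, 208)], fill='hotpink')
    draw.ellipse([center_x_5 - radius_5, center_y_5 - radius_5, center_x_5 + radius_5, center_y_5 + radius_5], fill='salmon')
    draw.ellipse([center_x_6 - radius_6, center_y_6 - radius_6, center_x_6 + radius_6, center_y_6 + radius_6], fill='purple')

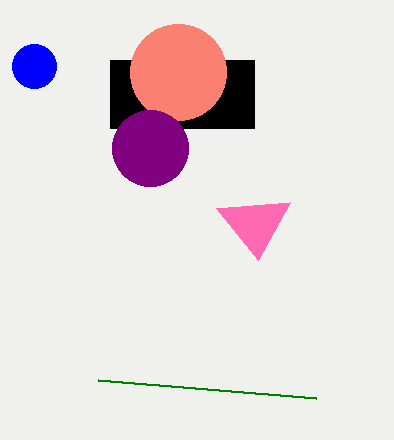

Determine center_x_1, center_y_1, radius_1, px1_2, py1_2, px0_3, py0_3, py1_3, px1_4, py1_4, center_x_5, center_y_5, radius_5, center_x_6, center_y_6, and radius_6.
center_x_1 = 34; center_y_1 = 66; radius_1 = 22; px1_2 = 98; py1_2 = 380; px0_3 = 110; py0_3 = 60; py1_3 = 128; px1_4 = 258; py1_4 = 260; center_x_5 = 178; center_y_5 = 72; radius_5 = 48; center_x_6 = 150; center_y_6 = 148; radius_6 = 38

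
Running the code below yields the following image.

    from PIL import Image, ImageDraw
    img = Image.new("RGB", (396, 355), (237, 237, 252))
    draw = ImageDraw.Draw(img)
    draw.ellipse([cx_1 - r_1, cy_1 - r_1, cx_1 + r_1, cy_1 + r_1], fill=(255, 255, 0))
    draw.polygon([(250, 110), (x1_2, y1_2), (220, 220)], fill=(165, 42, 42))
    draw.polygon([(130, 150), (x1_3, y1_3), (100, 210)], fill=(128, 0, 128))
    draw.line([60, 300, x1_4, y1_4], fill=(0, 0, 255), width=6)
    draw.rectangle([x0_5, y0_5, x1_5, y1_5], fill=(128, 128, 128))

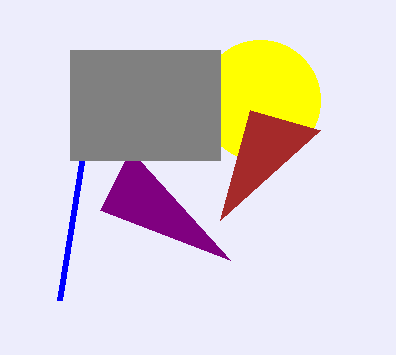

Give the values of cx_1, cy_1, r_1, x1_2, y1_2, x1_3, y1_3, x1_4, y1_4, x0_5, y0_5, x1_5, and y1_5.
cx_1 = 260; cy_1 = 100; r_1 = 60; x1_2 = 320; y1_2 = 130; x1_3 = 230; y1_3 = 260; x1_4 = 100; y1_4 = 50; x0_5 = 70; y0_5 = 50; x1_5 = 220; y1_5 = 160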